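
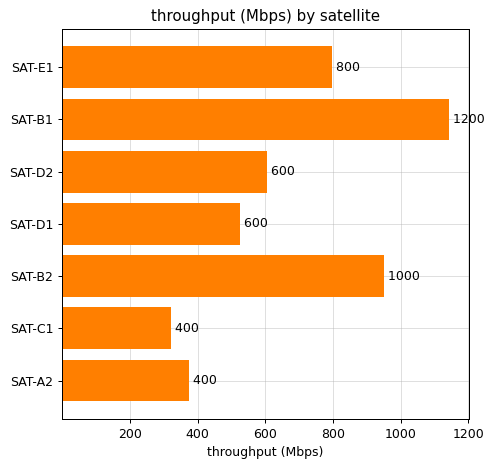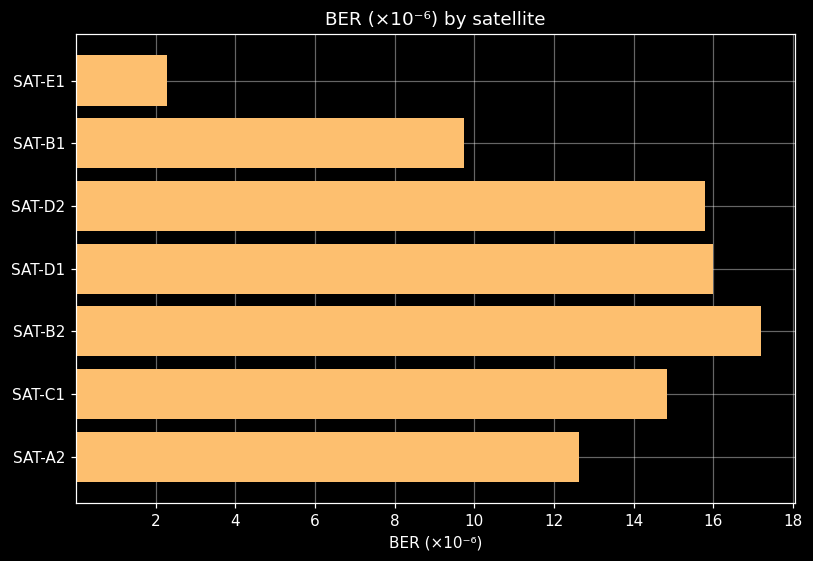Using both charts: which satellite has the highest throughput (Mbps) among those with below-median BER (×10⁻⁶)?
SAT-B1

Chart 2 median BER (×10⁻⁶) ≈ 14; below-median satellites: SAT-E1, SAT-B1, SAT-A2. Among those, SAT-B1 has the highest throughput (Mbps) (≈ 1200).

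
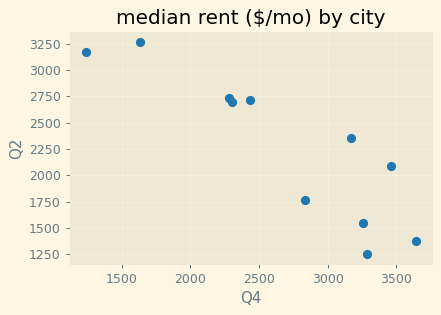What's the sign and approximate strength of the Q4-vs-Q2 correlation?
Points are negatively correlated; strong (|r| ≈ 0.9).

negative, strong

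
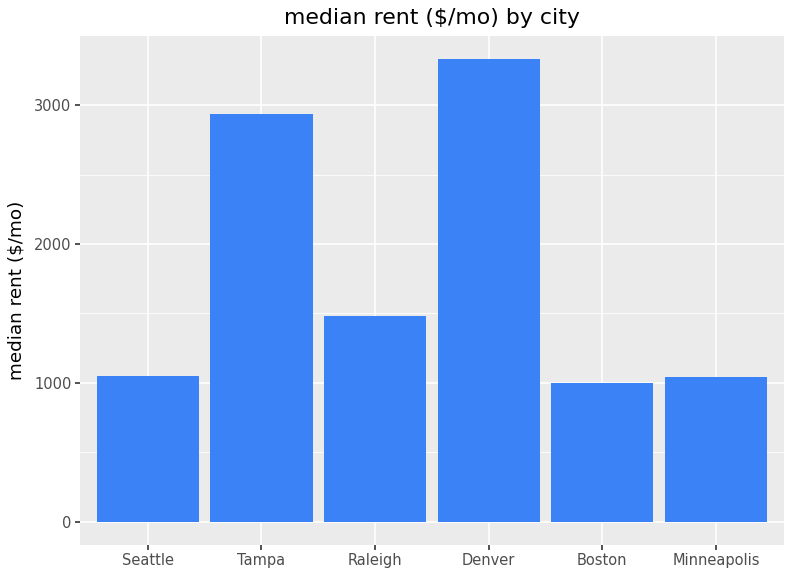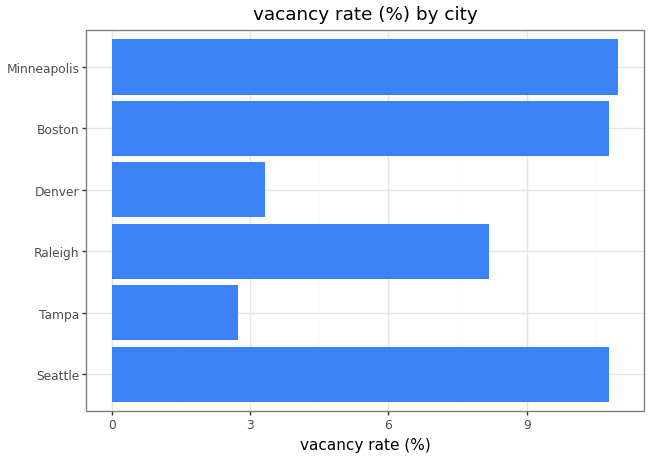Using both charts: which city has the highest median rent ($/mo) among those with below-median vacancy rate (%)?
Chart 2 median vacancy rate (%) ≈ 10; below-median cities: Tampa, Raleigh, Denver. Among those, Denver has the highest median rent ($/mo) (≈ 3500).

Denver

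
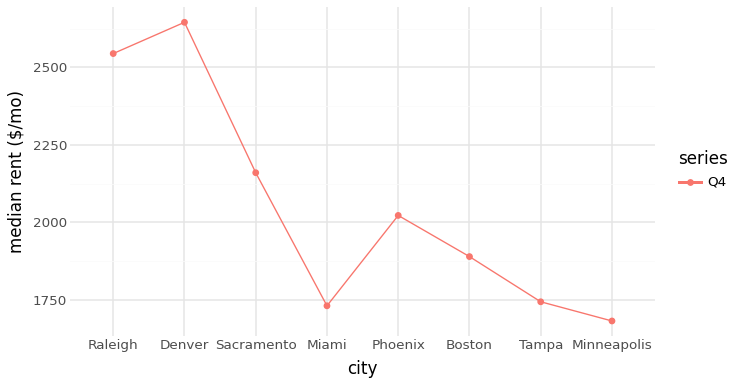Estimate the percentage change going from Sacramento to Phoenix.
≈ -9.1%

Sacramento ≈ 2200, Phoenix ≈ 2000; (2000 − 2200) / 2200 ≈ -9.1%.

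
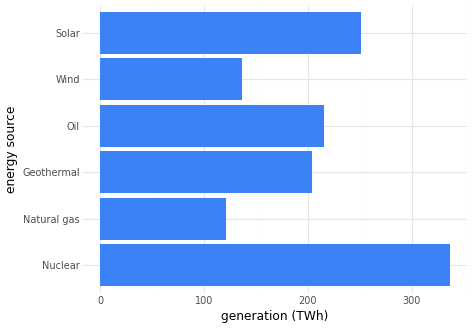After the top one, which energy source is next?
Top 3: Nuclear ≈ 350, Solar ≈ 250, Oil ≈ 200.

Solar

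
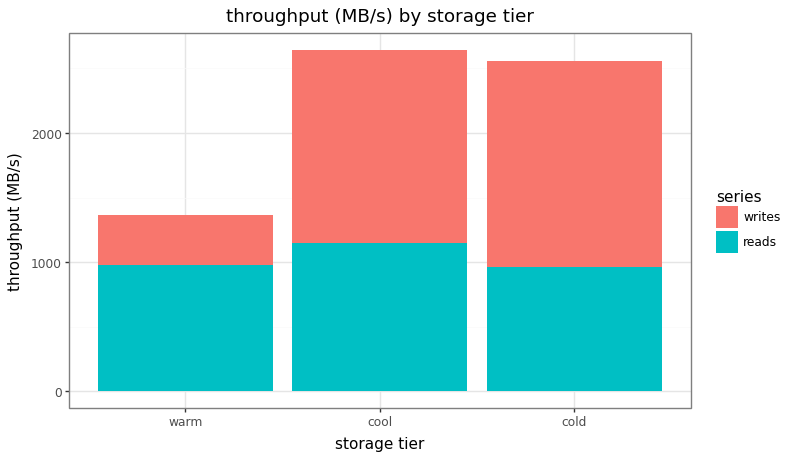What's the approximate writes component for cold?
writes top ≈ 2500, bottom ≈ 1000; segment ≈ 1500.

≈ 1500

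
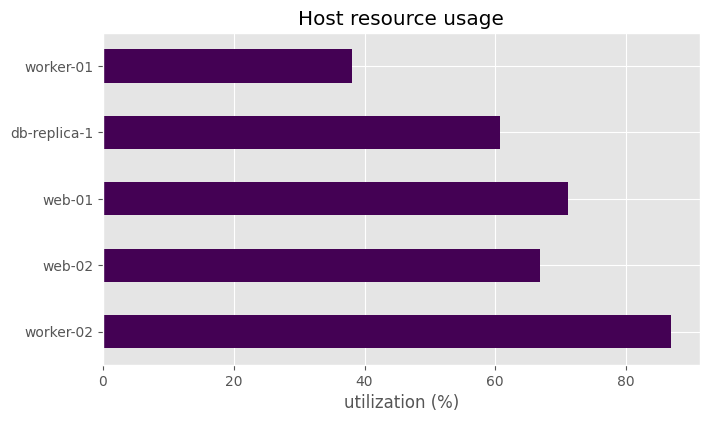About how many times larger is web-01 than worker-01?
≈ 1.75×

web-01 ≈ 70, worker-01 ≈ 40; 70/40 ≈ 1.75.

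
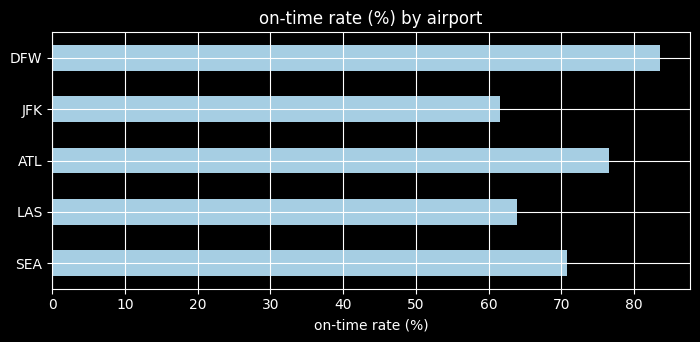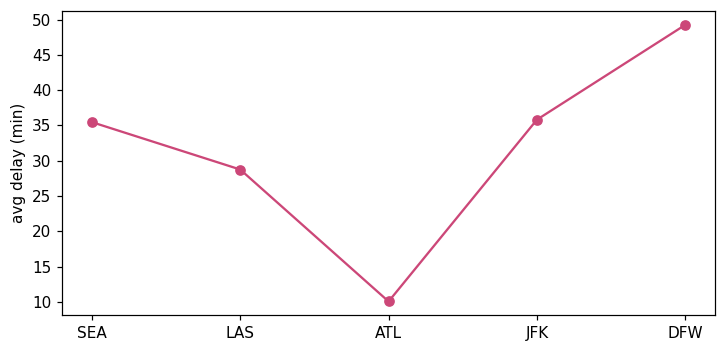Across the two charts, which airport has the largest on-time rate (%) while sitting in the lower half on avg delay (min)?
Chart 2 median avg delay (min) ≈ 35; below-median airports: LAS, ATL. Among those, ATL has the highest on-time rate (%) (≈ 80).

ATL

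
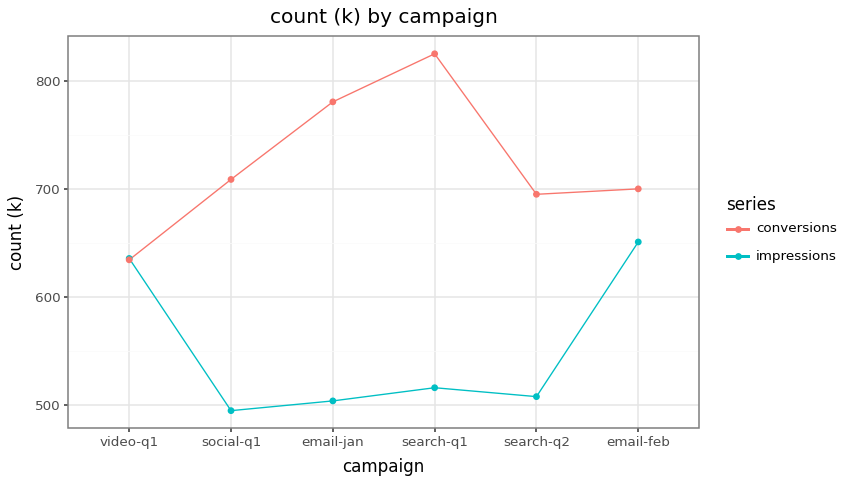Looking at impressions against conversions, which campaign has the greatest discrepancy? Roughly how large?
search-q1: impressions ≈ 500, conversions ≈ 850 → gap ≈ 350. Next-largest (email-jan) is only ≈ 300.

search-q1, ≈ 350 k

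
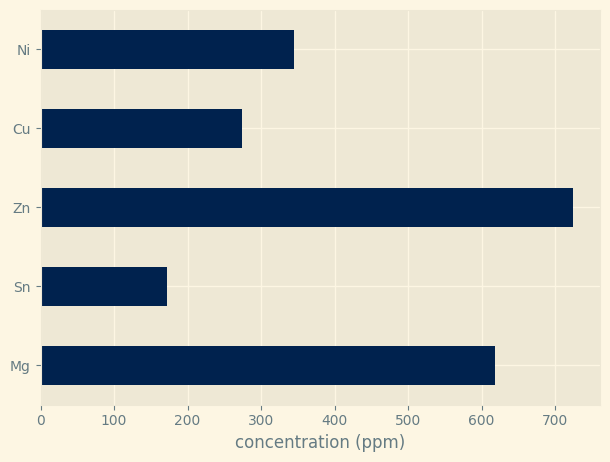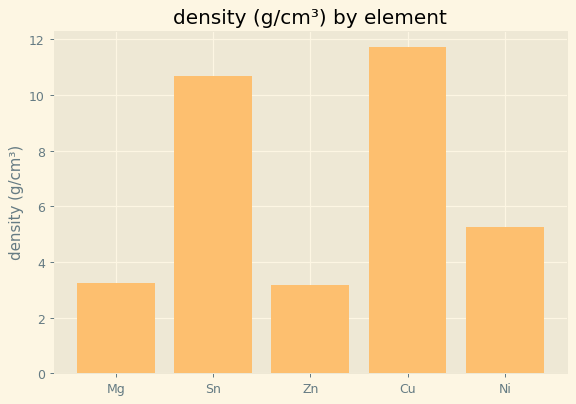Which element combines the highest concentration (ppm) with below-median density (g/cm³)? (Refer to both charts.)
Chart 2 median density (g/cm³) ≈ 6; below-median elements: Mg, Zn. Among those, Zn has the highest concentration (ppm) (≈ 700).

Zn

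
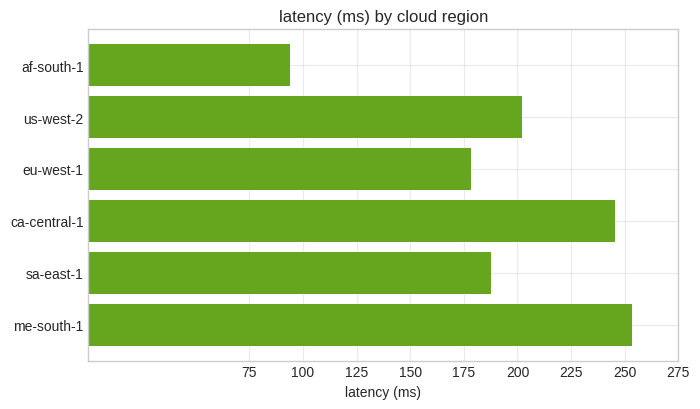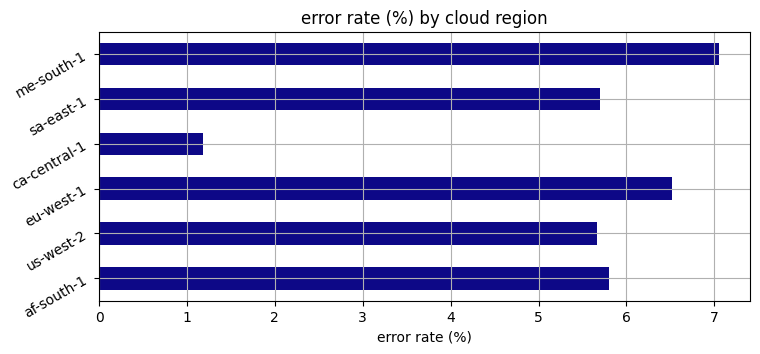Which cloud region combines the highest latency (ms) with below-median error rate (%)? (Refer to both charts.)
Chart 2 median error rate (%) ≈ 6; below-median cloud regions: us-west-2, ca-central-1, sa-east-1. Among those, ca-central-1 has the highest latency (ms) (≈ 250).

ca-central-1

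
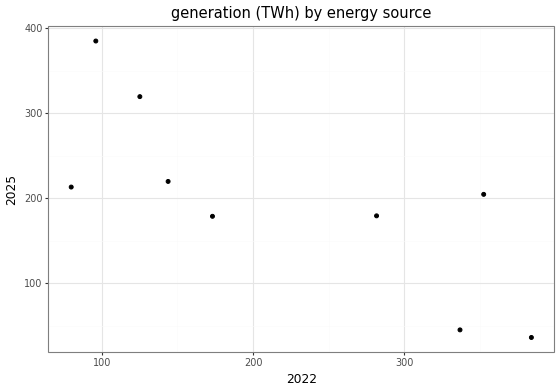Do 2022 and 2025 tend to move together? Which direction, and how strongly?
Points are negatively correlated; strong (|r| ≈ 0.8).

negative, strong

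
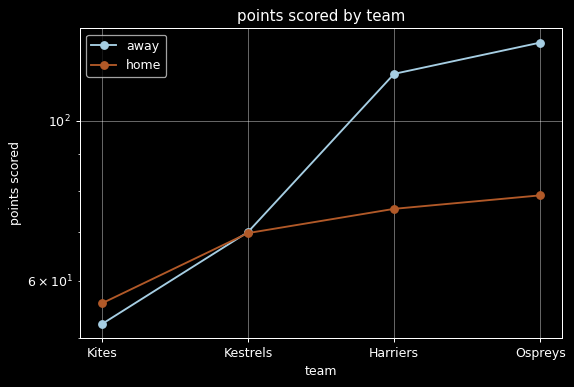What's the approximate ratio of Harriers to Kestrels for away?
≈ 1.71×

Harriers ≈ 120, Kestrels ≈ 70; 120/70 ≈ 1.71.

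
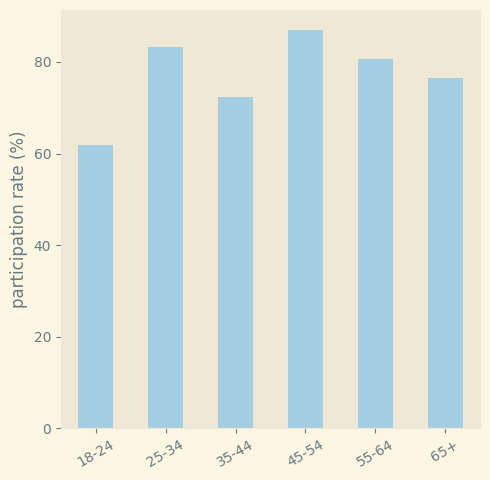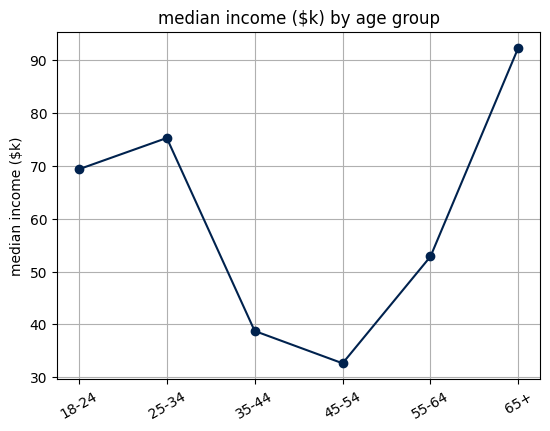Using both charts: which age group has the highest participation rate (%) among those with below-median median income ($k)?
45-54

Chart 2 median median income ($k) ≈ 60; below-median age groups: 35-44, 45-54, 55-64. Among those, 45-54 has the highest participation rate (%) (≈ 90).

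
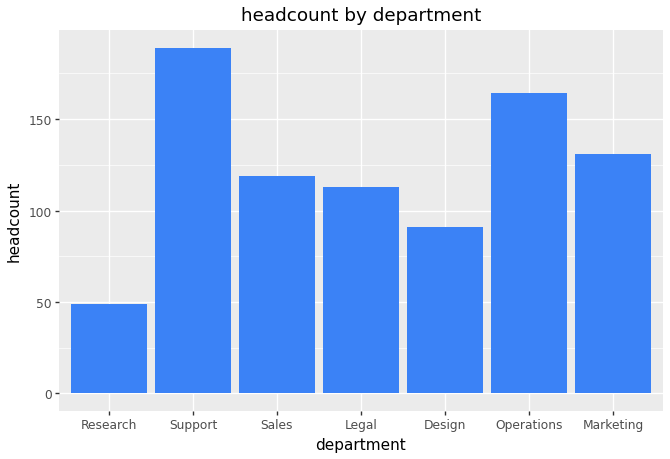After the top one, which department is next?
Operations

Top 3: Support ≈ 180, Operations ≈ 160, Marketing ≈ 140.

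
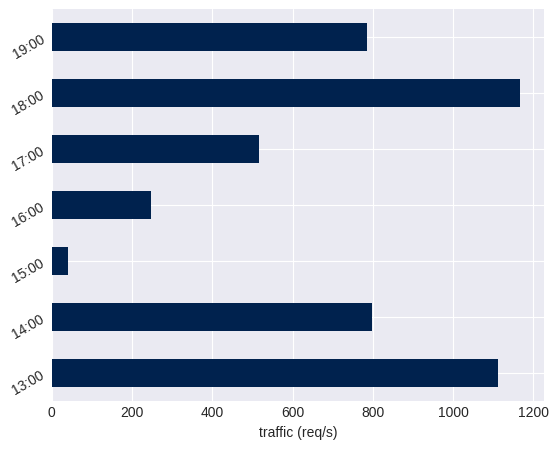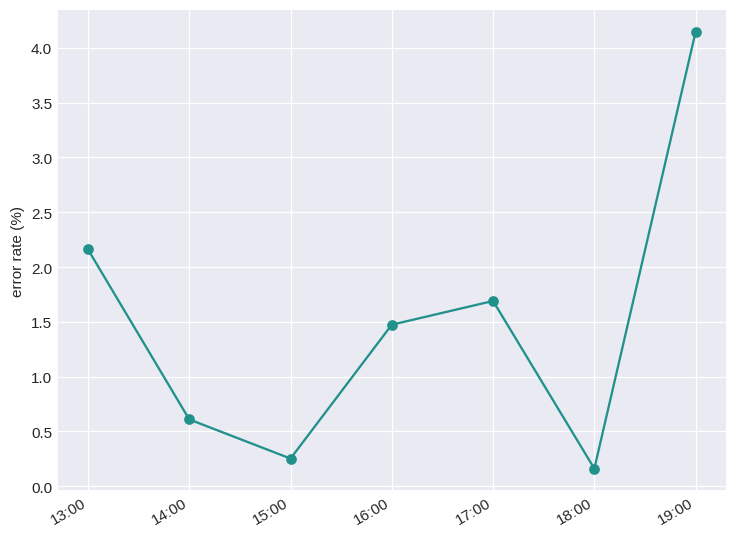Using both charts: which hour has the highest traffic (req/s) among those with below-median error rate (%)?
Chart 2 median error rate (%) ≈ 1.5; below-median hours: 14:00, 15:00, 18:00. Among those, 18:00 has the highest traffic (req/s) (≈ 1200).

18:00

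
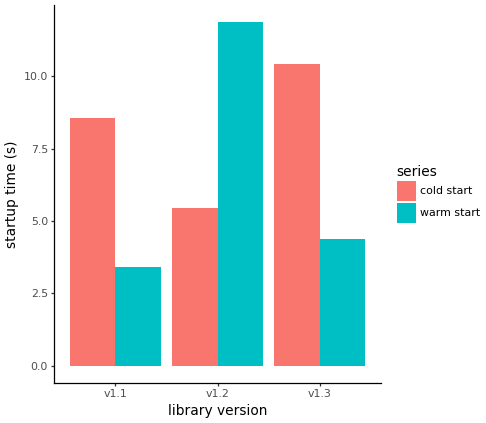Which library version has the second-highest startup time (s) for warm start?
Top 3 for warm start: v1.2 ≈ 12, v1.3 ≈ 4, v1.1 ≈ 3.

v1.3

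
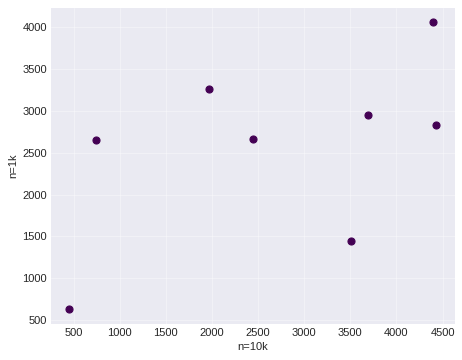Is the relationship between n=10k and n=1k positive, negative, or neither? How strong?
positive, moderate

Points are positively correlated; moderate (|r| ≈ 0.5).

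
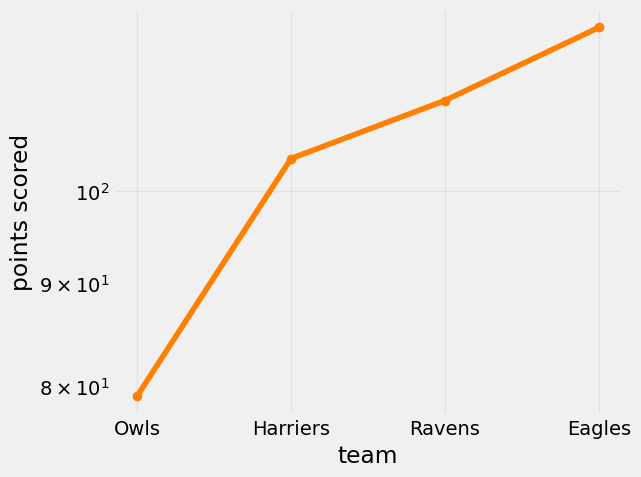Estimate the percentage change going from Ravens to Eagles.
Ravens ≈ 110, Eagles ≈ 120; (120 − 110) / 110 ≈ +9.1%.

≈ +9.1%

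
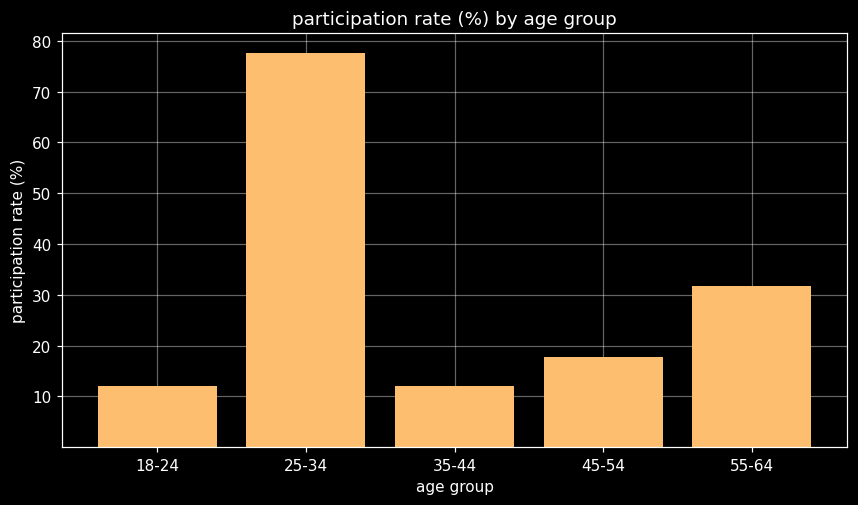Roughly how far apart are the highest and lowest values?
≈ 70

Max 25-34 ≈ 80, min 35-44 ≈ 10; range ≈ 70.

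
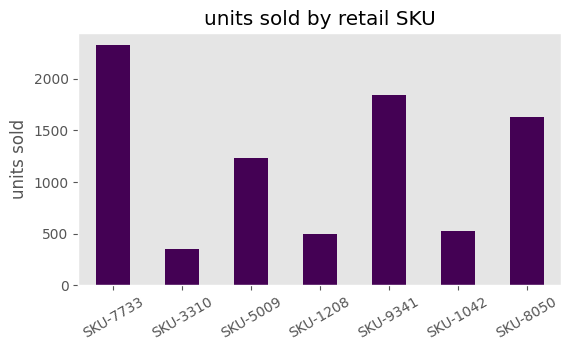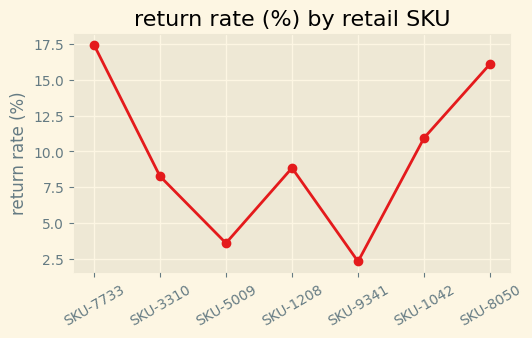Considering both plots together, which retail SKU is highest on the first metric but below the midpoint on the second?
Chart 2 median return rate (%) ≈ 8; below-median retail SKUs: SKU-3310, SKU-5009, SKU-9341. Among those, SKU-9341 has the highest units sold (≈ 2000).

SKU-9341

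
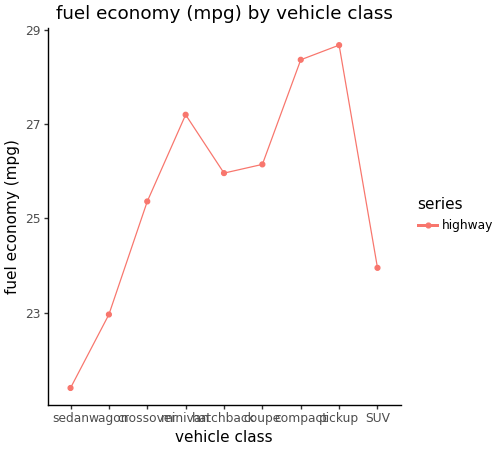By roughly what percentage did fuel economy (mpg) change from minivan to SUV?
≈ -11.1%

minivan ≈ 27, SUV ≈ 24; (24 − 27) / 27 ≈ -11.1%.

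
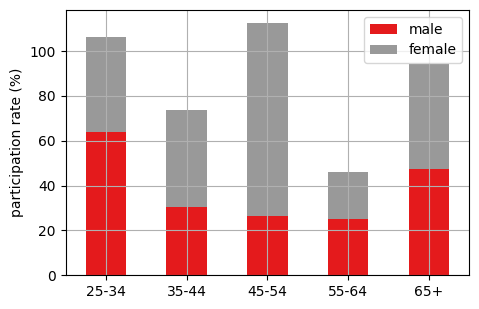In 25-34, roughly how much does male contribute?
≈ 60

male top ≈ 60, bottom ≈ 0; segment ≈ 60.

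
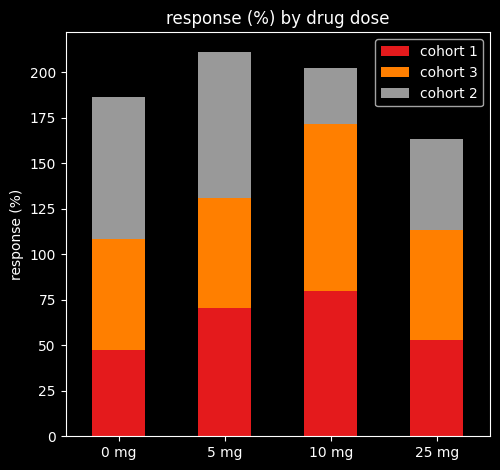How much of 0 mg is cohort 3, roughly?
cohort 3 top ≈ 100, bottom ≈ 40; segment ≈ 60.

≈ 60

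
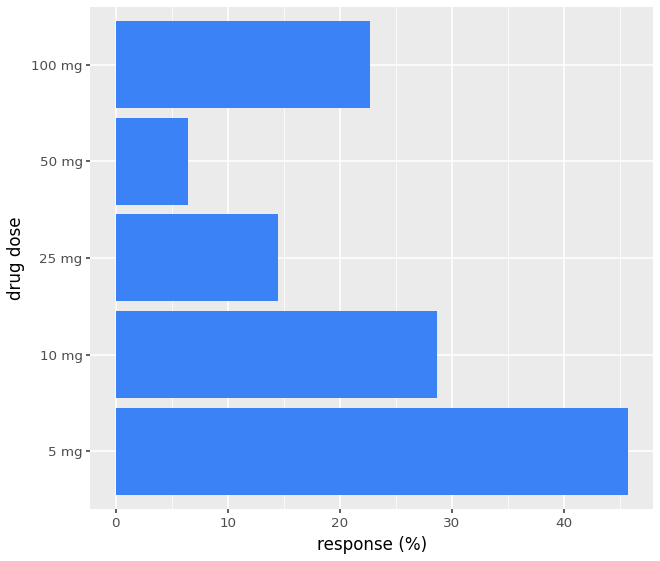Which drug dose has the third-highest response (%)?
Top 4: 5 mg ≈ 45, 10 mg ≈ 30, 100 mg ≈ 25, 25 mg ≈ 15.

100 mg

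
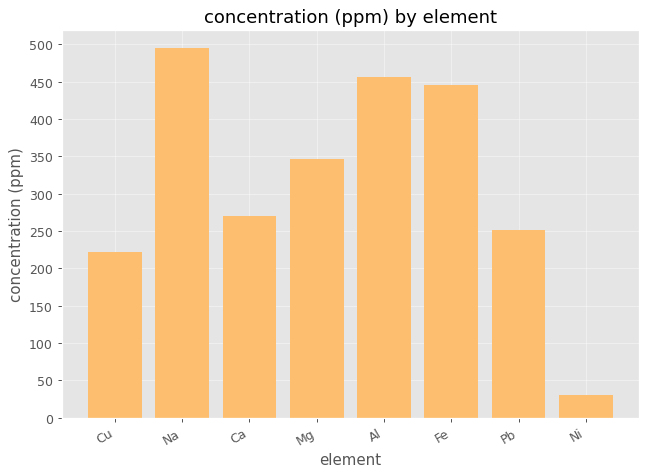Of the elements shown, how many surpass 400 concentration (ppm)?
Above 400: Na, Al, Fe.

3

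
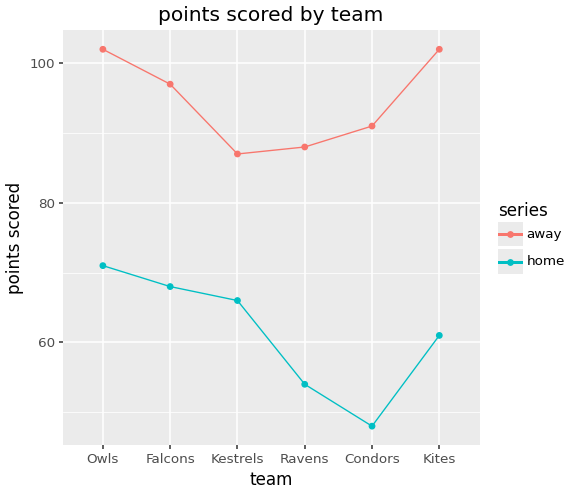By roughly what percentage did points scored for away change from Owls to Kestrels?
≈ -15%

Owls ≈ 100, Kestrels ≈ 85; (85 − 100) / 100 ≈ -15%.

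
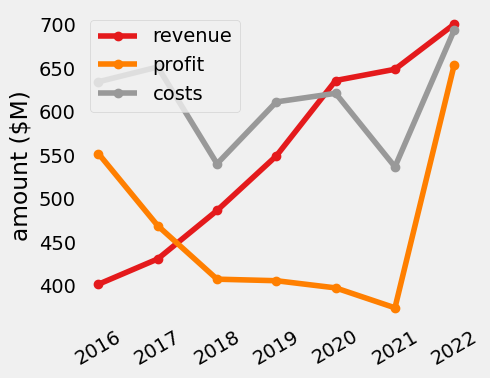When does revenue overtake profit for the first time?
2018

2017: revenue ≈ 450 vs profit ≈ 450 (not yet); 2018: revenue ≈ 500 vs profit ≈ 400 (first crossover).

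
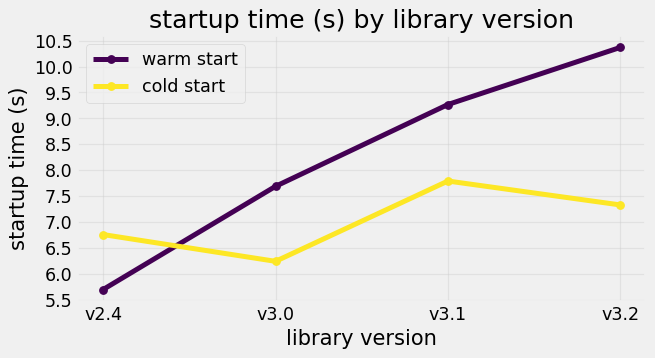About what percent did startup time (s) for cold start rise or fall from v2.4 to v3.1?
≈ +14.3%

v2.4 ≈ 7.0, v3.1 ≈ 8.0; (8.0 − 7.0) / 7.0 ≈ +14.3%.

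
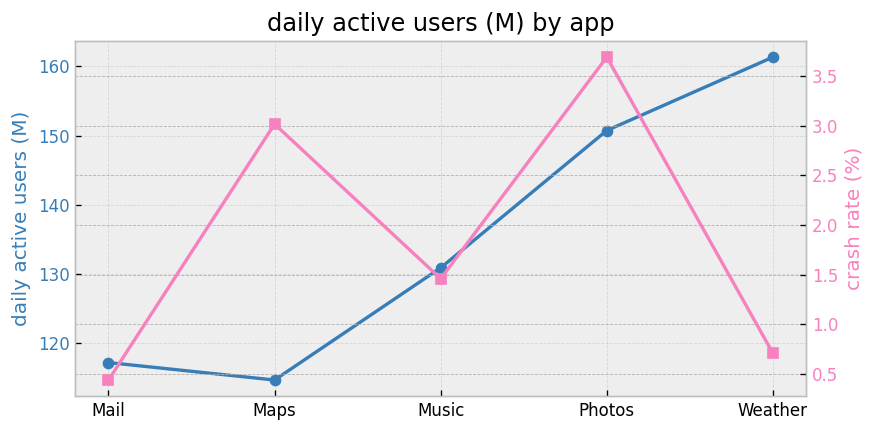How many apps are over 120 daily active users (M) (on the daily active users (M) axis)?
3

Above 120: Music, Photos, Weather.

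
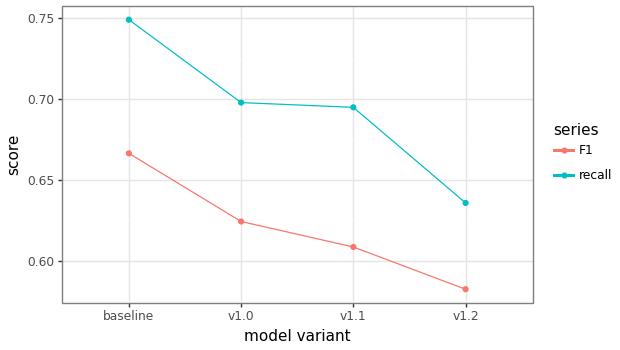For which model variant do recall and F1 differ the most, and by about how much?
v1.1: recall ≈ 0.70, F1 ≈ 0.60 → gap ≈ 0.10. Next-largest (baseline) is only ≈ 0.08.

v1.1, ≈ 0.10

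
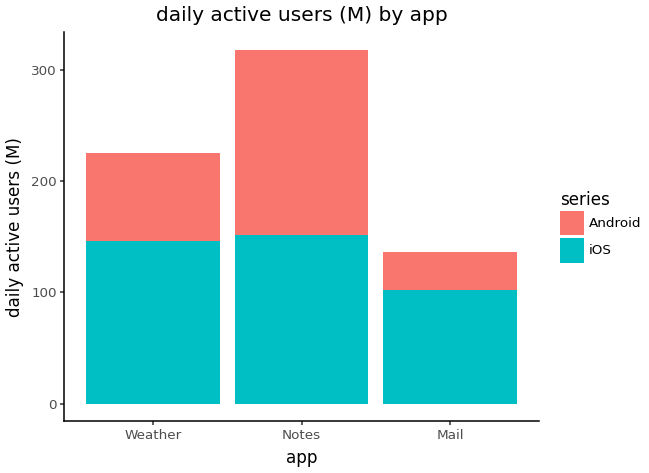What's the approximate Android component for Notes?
≈ 150

Android top ≈ 300, bottom ≈ 150; segment ≈ 150.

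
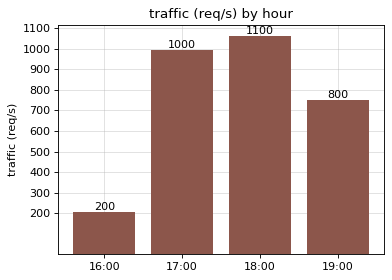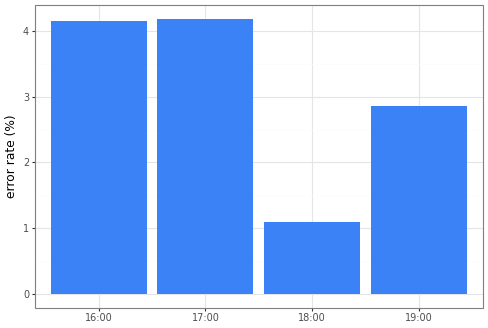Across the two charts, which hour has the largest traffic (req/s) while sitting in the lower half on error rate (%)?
18:00

Chart 2 median error rate (%) ≈ 3.5; below-median hours: 18:00, 19:00. Among those, 18:00 has the highest traffic (req/s) (≈ 1100).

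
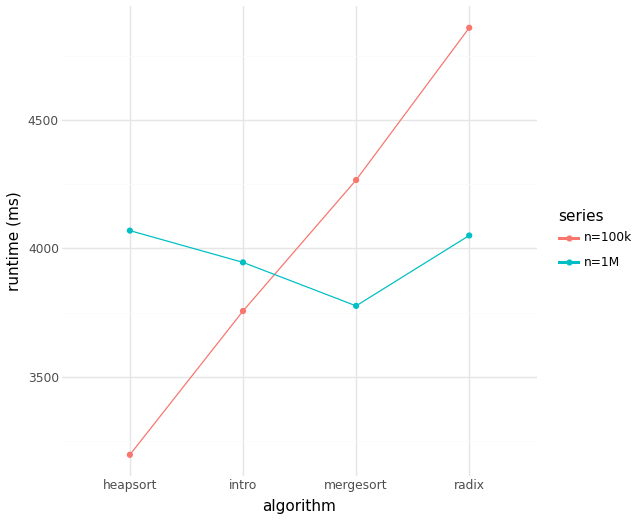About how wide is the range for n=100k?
≈ 1600

Max radix ≈ 4800, min heapsort ≈ 3200; range ≈ 1600.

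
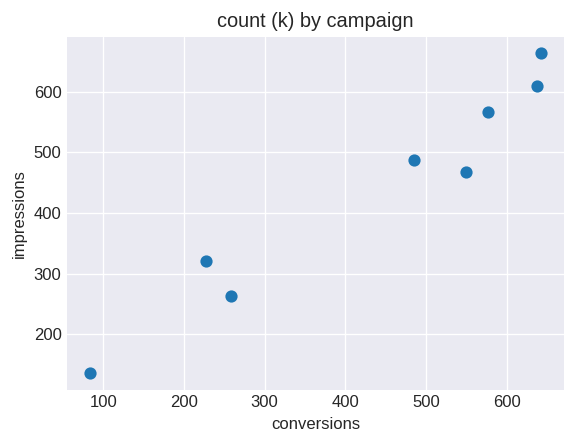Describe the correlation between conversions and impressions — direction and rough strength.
positive, strong

Points are positively correlated; strong (|r| ≈ 1.0).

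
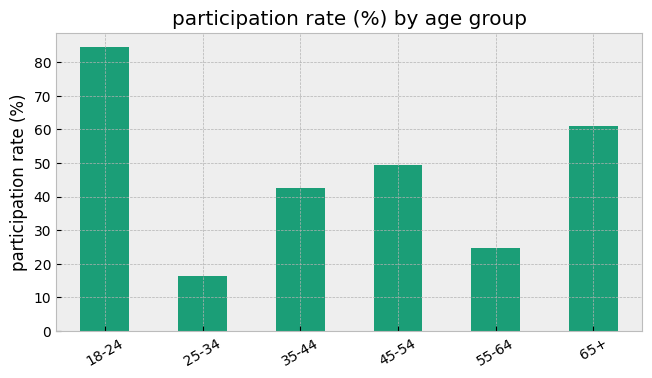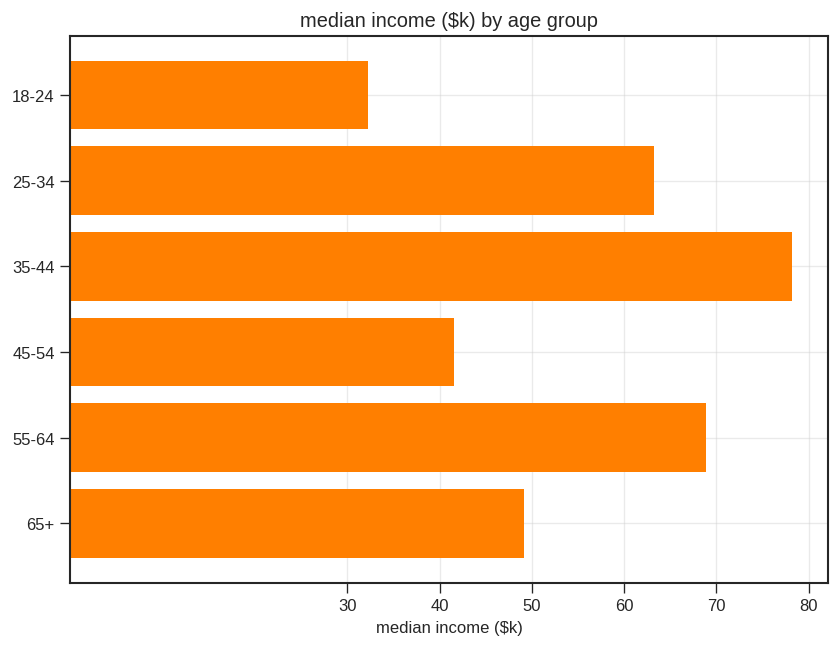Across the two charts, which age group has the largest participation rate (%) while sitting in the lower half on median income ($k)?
Chart 2 median median income ($k) ≈ 60; below-median age groups: 18-24, 45-54, 65+. Among those, 18-24 has the highest participation rate (%) (≈ 80).

18-24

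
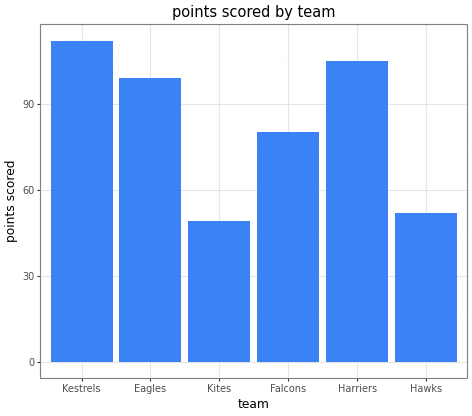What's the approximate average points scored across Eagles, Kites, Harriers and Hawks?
≈ 75

(100 + 50 + 100 + 50) / 4 ≈ 75.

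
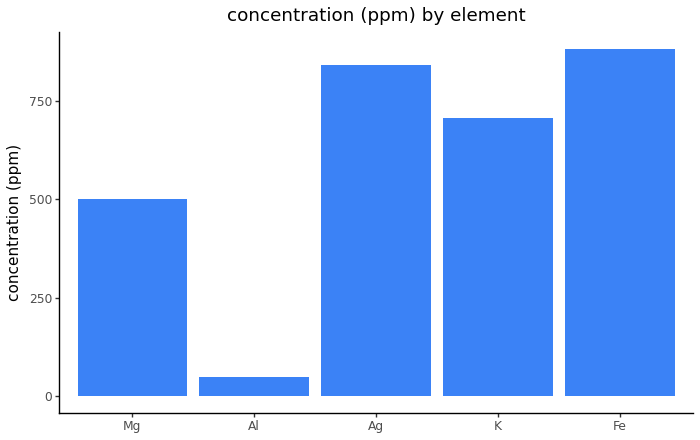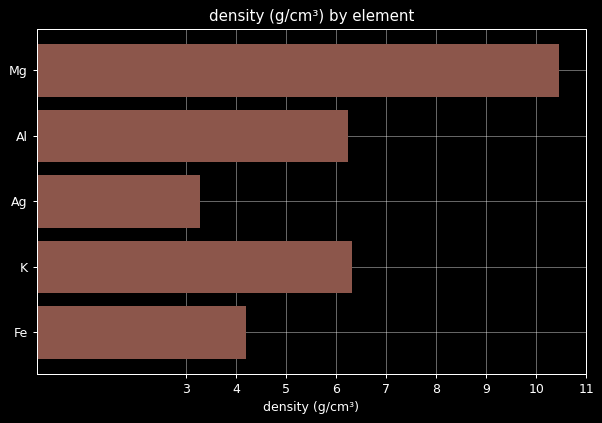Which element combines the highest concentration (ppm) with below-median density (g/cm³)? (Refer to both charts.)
Chart 2 median density (g/cm³) ≈ 6; below-median elements: Ag, Fe. Among those, Fe has the highest concentration (ppm) (≈ 900).

Fe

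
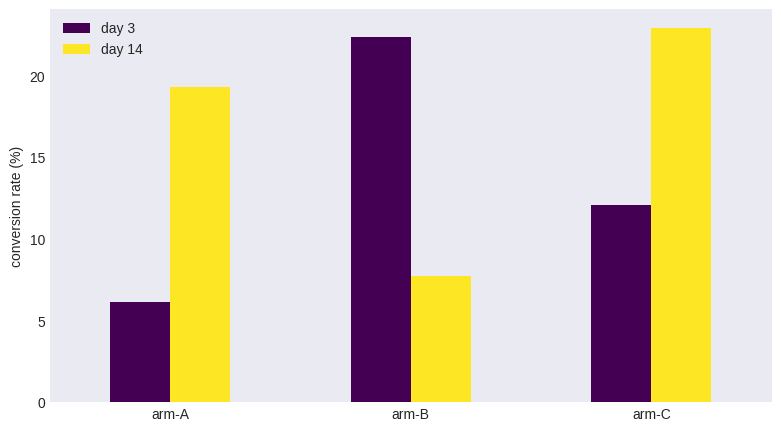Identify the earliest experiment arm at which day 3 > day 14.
arm-A: day 3 ≈ 6 vs day 14 ≈ 20 (not yet); arm-B: day 3 ≈ 22 vs day 14 ≈ 8 (first crossover).

arm-B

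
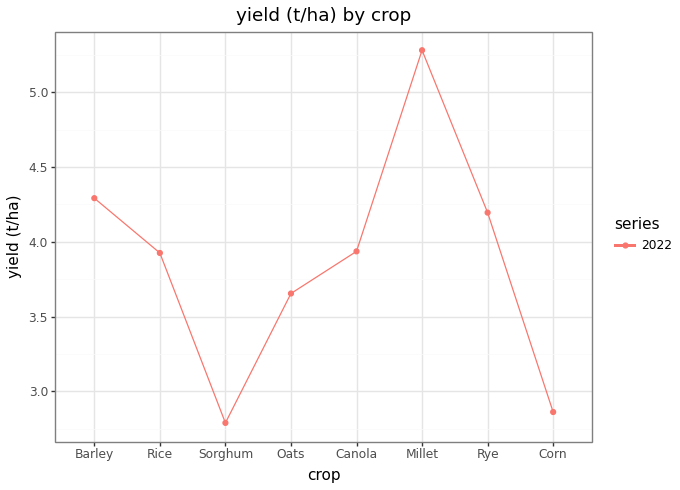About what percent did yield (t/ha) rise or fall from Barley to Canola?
Barley ≈ 4.5, Canola ≈ 4.0; (4.0 − 4.5) / 4.5 ≈ -11.1%.

≈ -11.1%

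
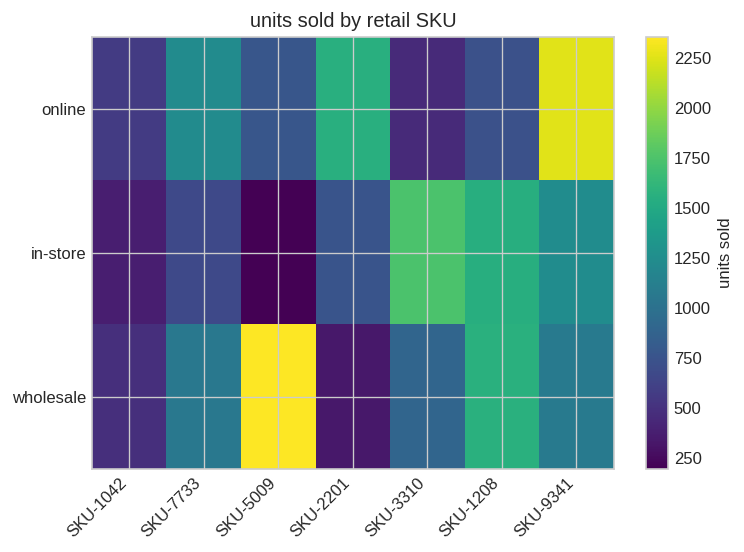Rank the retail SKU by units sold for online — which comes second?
Top 3 for online: SKU-9341 ≈ 2200, SKU-2201 ≈ 1600, SKU-7733 ≈ 1200.

SKU-2201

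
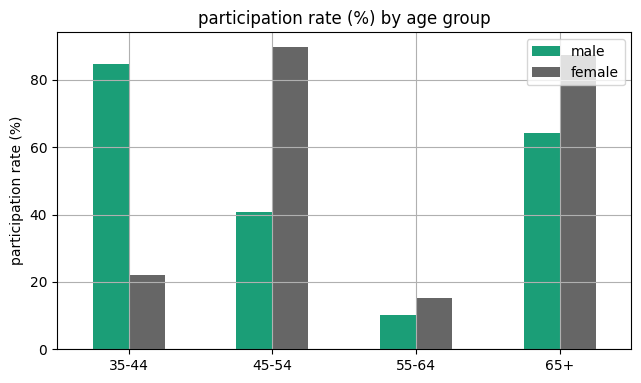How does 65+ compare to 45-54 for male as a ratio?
≈ 1.5×

65+ ≈ 60, 45-54 ≈ 40; 60/40 ≈ 1.5.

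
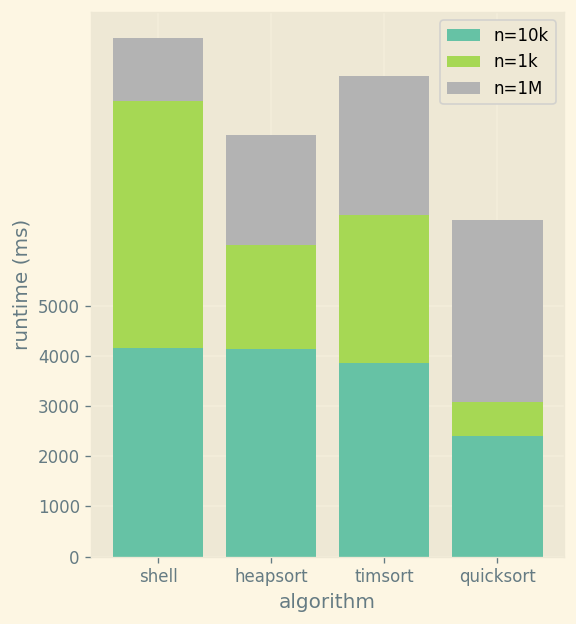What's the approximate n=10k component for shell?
≈ 4000

n=10k top ≈ 4000, bottom ≈ 0; segment ≈ 4000.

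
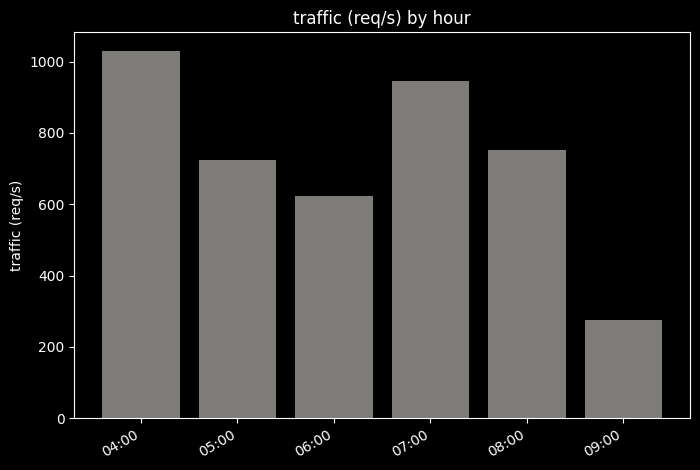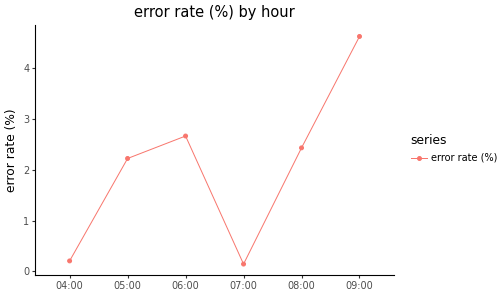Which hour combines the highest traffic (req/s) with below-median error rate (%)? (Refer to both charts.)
04:00

Chart 2 median error rate (%) ≈ 2.5; below-median hours: 04:00, 05:00, 07:00. Among those, 04:00 has the highest traffic (req/s) (≈ 1000).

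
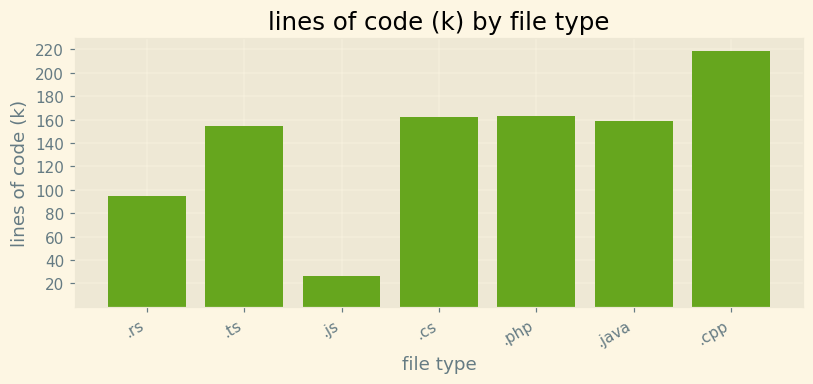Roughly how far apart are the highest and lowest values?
Max .cpp ≈ 220, min .js ≈ 20; range ≈ 200.

≈ 200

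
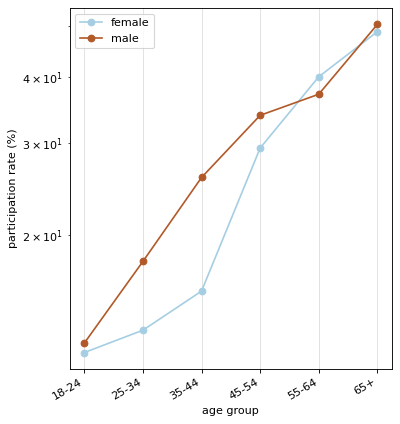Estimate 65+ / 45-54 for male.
65+ ≈ 50, 45-54 ≈ 35; 50/35 ≈ 1.43.

≈ 1.43×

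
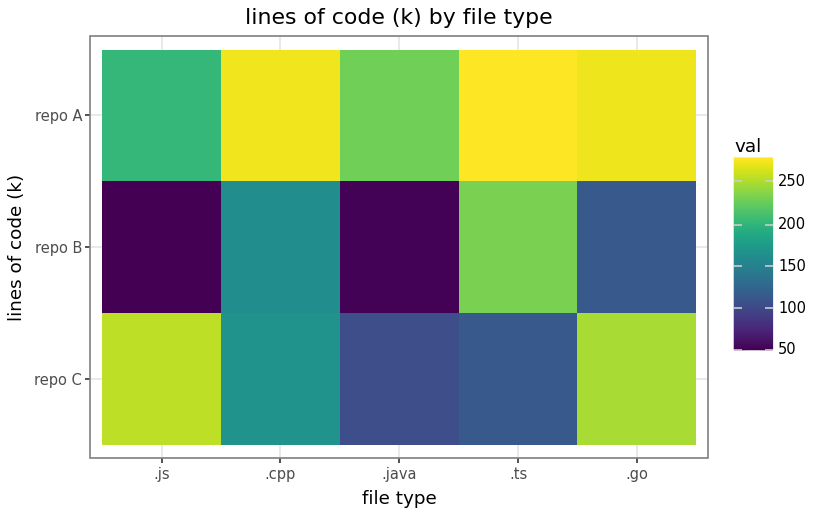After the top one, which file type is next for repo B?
Top 3 for repo B: .ts ≈ 240, .cpp ≈ 160, .go ≈ 120.

.cpp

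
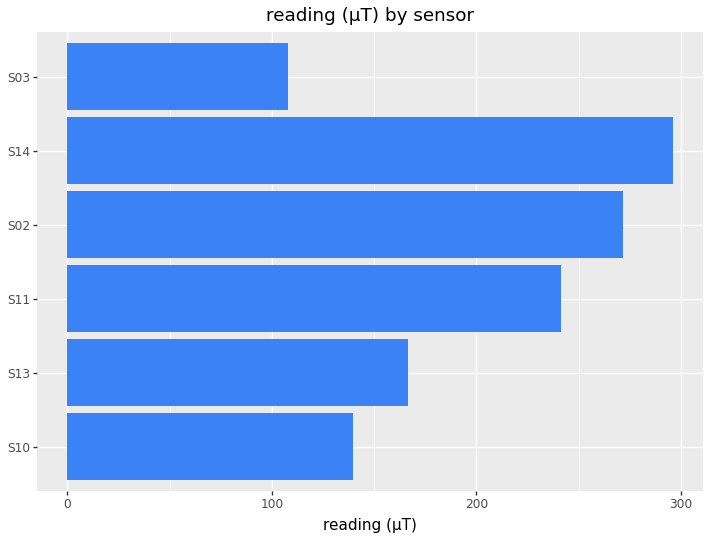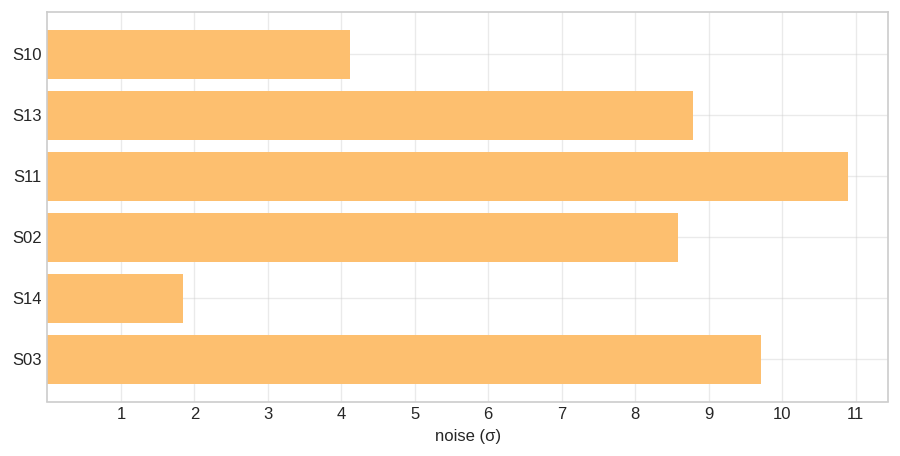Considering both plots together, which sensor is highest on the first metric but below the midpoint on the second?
Chart 2 median noise (σ) ≈ 9; below-median sensors: S10, S02, S14. Among those, S14 has the highest reading (µT) (≈ 300).

S14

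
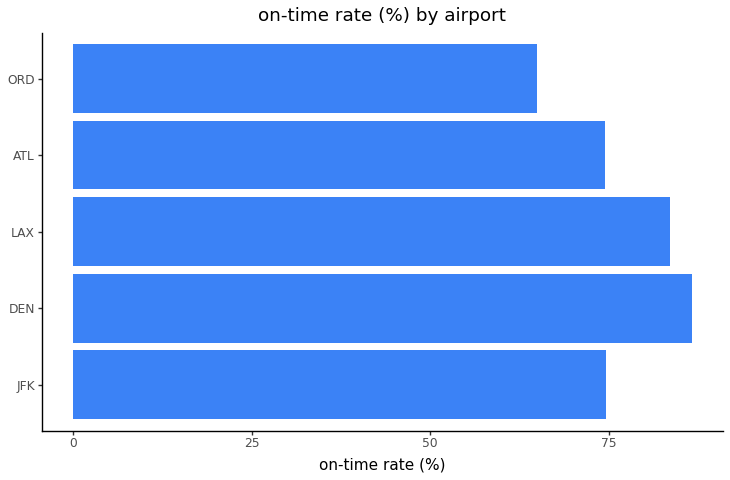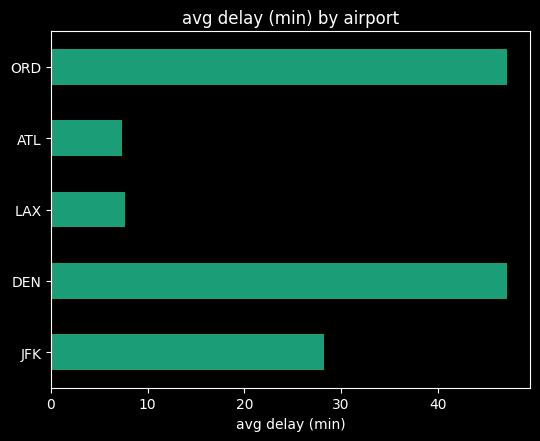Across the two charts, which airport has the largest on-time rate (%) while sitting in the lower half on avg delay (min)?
LAX

Chart 2 median avg delay (min) ≈ 30; below-median airports: LAX, ATL. Among those, LAX has the highest on-time rate (%) (≈ 80).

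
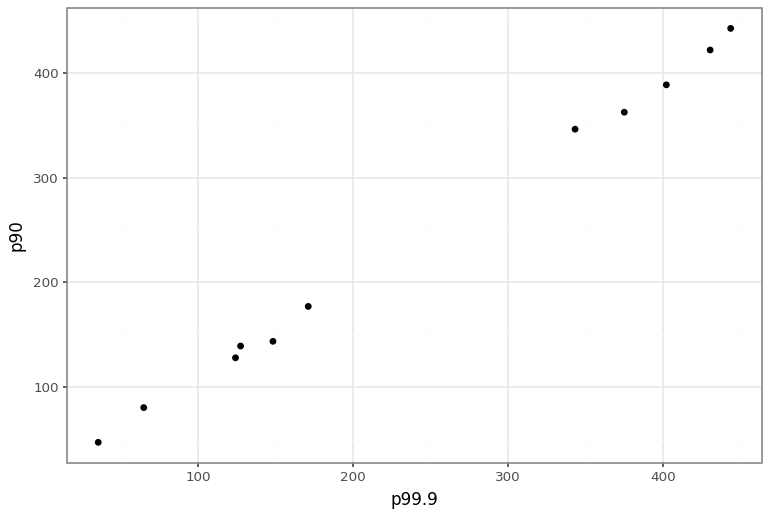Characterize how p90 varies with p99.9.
Points are positively correlated; strong (|r| ≈ 1.0).

positive, strong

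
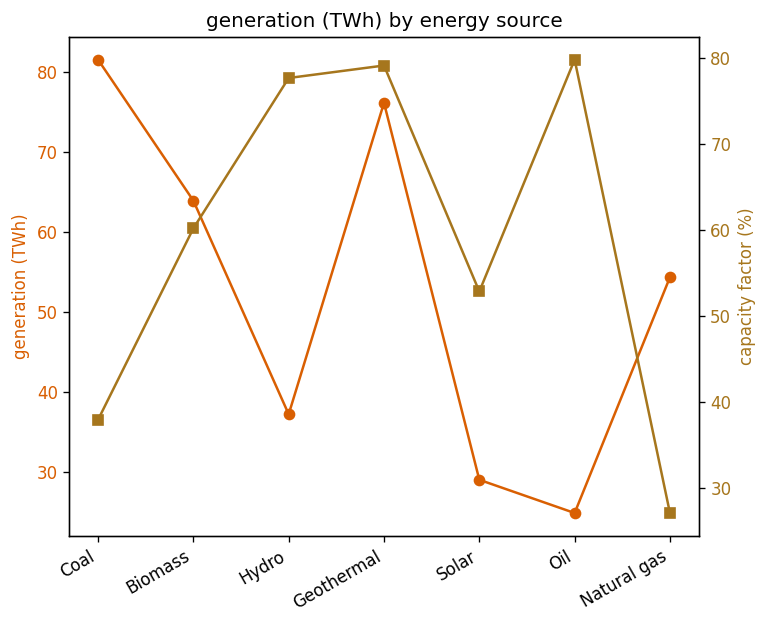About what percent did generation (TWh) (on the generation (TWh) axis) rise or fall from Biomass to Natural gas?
Biomass ≈ 65, Natural gas ≈ 55; (55 − 65) / 65 ≈ -15.4%.

≈ -15.4%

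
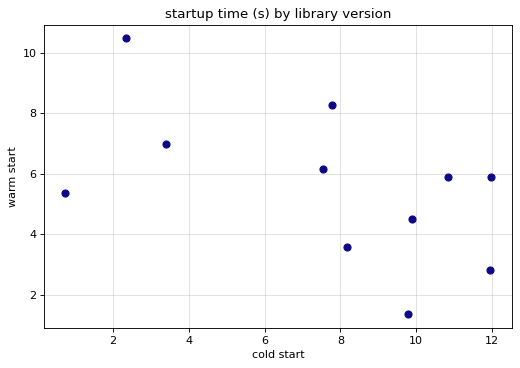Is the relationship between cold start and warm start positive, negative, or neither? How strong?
Points are negatively correlated; moderate (|r| ≈ 0.5).

negative, moderate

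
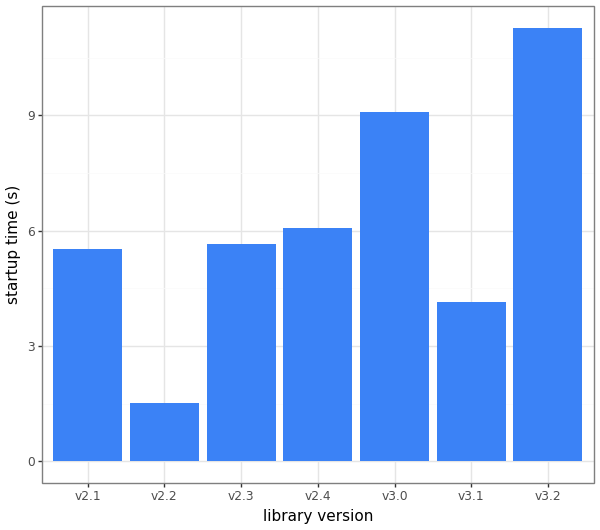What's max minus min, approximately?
Max v3.2 ≈ 11, min v2.2 ≈ 2; range ≈ 9.

≈ 9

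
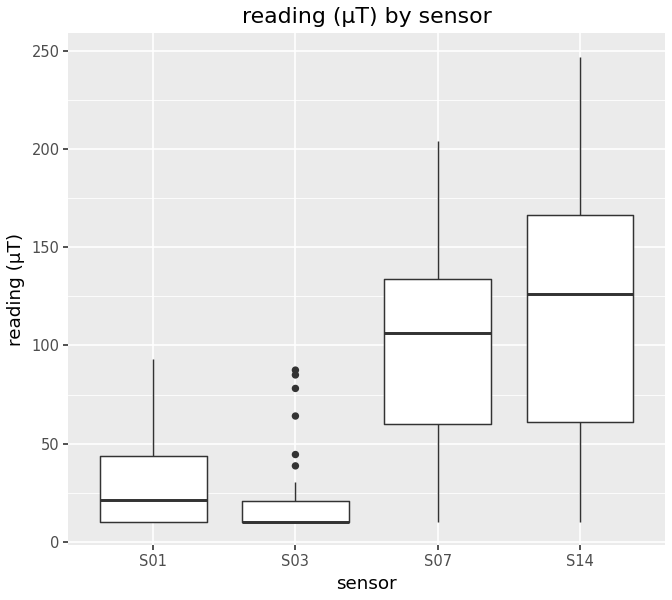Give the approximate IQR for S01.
Q3 ≈ 40, Q1 ≈ 10; IQR ≈ 30.

≈ 30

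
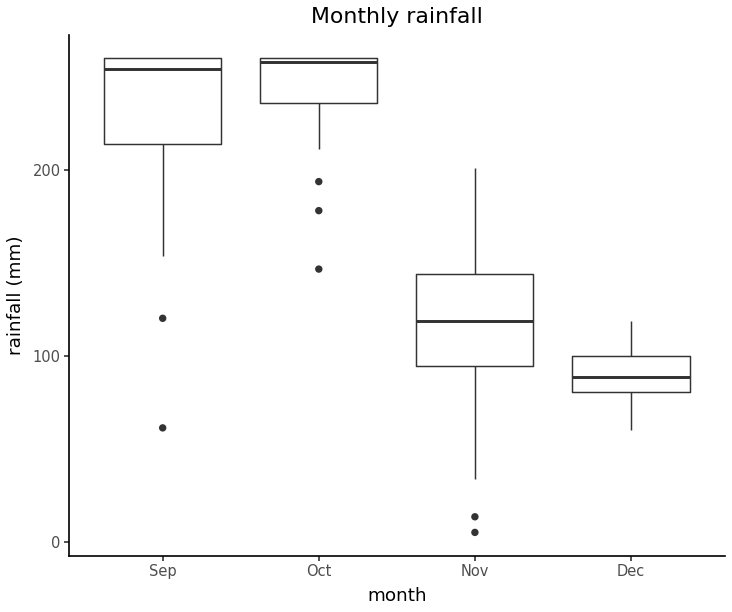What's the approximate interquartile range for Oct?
Q3 ≈ 260, Q1 ≈ 240; IQR ≈ 20.

≈ 20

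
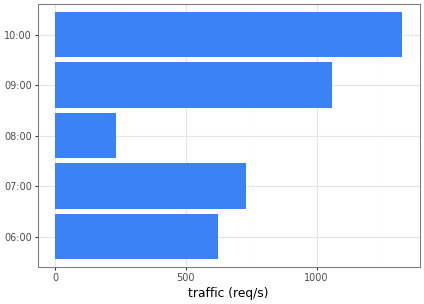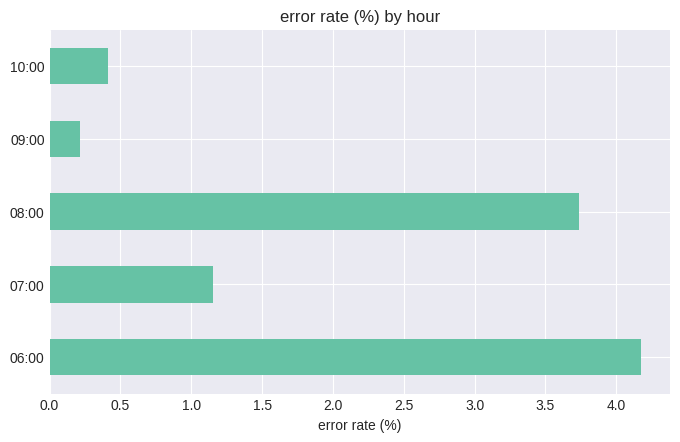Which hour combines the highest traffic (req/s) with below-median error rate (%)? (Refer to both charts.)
Chart 2 median error rate (%) ≈ 1; below-median hours: 09:00, 10:00. Among those, 10:00 has the highest traffic (req/s) (≈ 1400).

10:00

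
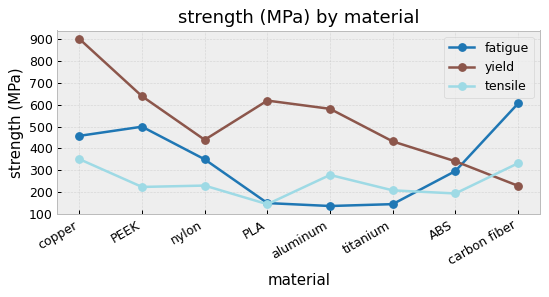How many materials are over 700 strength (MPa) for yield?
Above 700: copper.

1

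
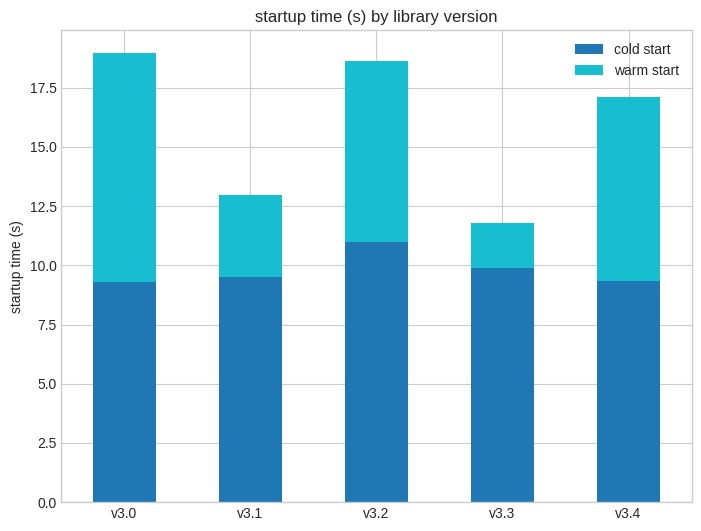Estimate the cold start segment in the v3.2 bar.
≈ 10

cold start top ≈ 10, bottom ≈ 0; segment ≈ 10.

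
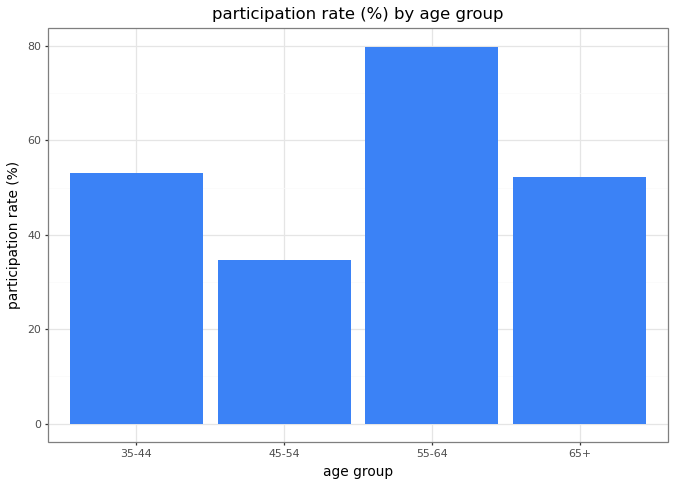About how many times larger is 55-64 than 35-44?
55-64 ≈ 80, 35-44 ≈ 50; 80/50 ≈ 1.6.

≈ 1.6×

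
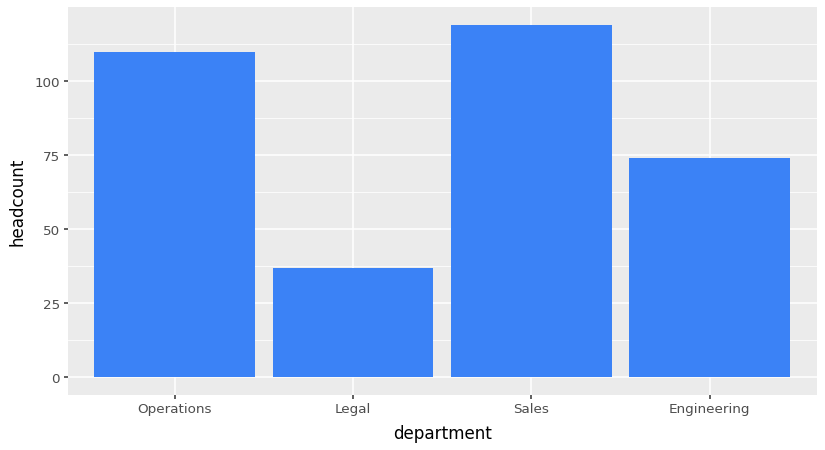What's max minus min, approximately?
≈ 80

Max Sales ≈ 120, min Legal ≈ 40; range ≈ 80.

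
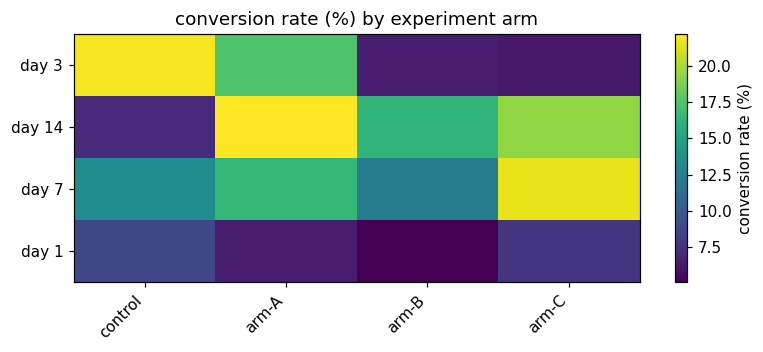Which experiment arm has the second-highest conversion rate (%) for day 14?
Top 3 for day 14: arm-A ≈ 22, arm-C ≈ 20, arm-B ≈ 16.

arm-C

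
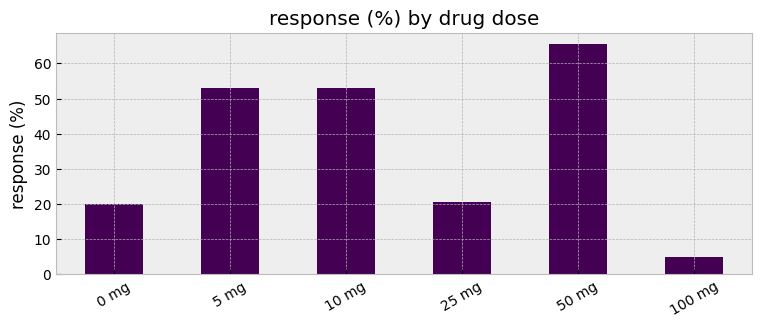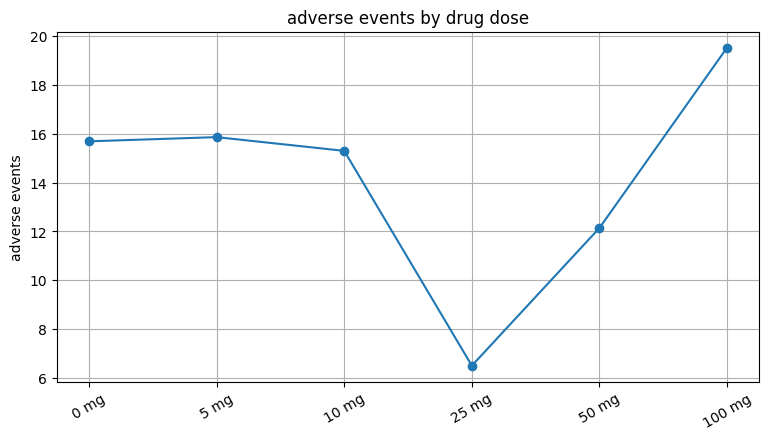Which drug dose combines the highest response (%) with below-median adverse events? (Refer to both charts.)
50 mg

Chart 2 median adverse events ≈ 16; below-median drug doses: 10 mg, 25 mg, 50 mg. Among those, 50 mg has the highest response (%) (≈ 70).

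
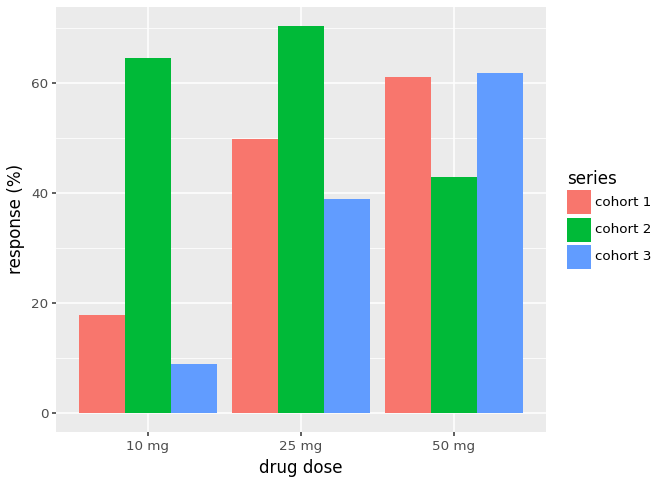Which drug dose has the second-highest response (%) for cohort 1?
Top 3 for cohort 1: 50 mg ≈ 60, 25 mg ≈ 50, 10 mg ≈ 20.

25 mg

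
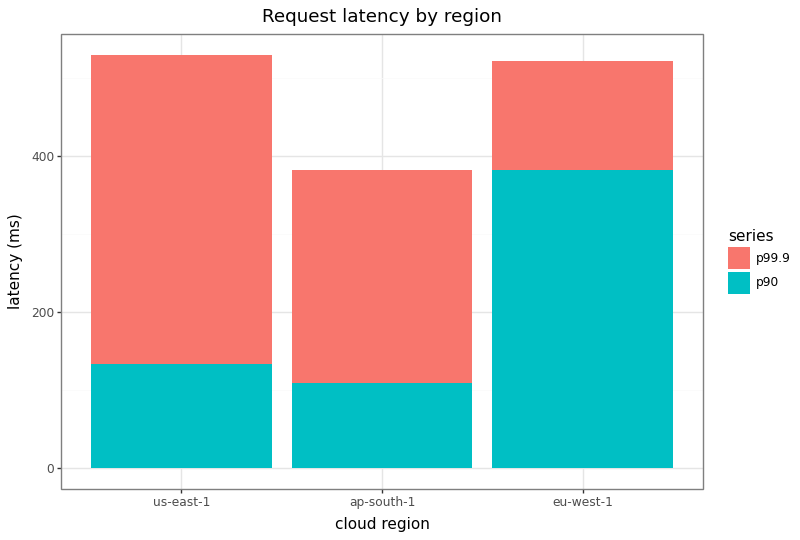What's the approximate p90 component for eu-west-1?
p90 top ≈ 400, bottom ≈ 0; segment ≈ 400.

≈ 400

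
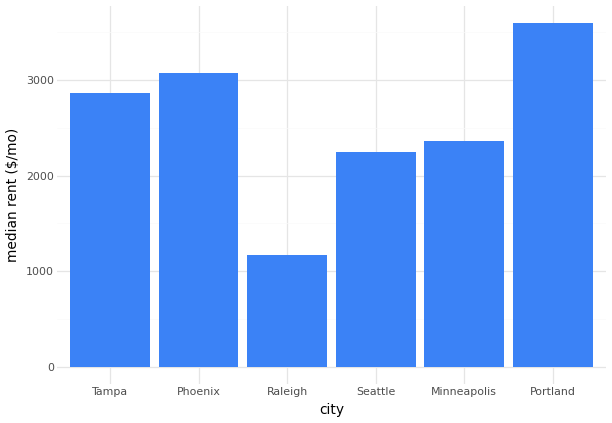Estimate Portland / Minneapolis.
Portland ≈ 3500, Minneapolis ≈ 2500; 3500/2500 ≈ 1.4.

≈ 1.4×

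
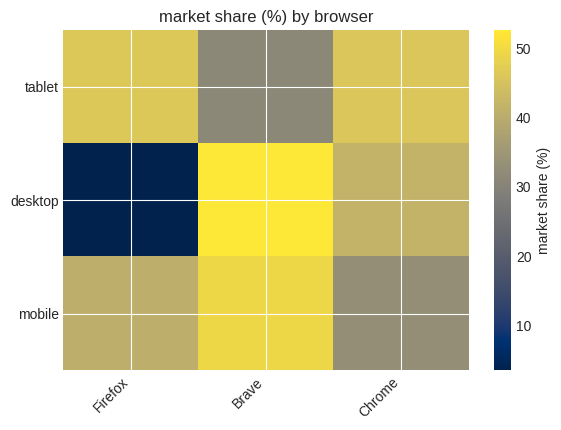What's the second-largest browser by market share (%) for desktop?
Top 3 for desktop: Brave ≈ 55, Chrome ≈ 40, Firefox ≈ 5.

Chrome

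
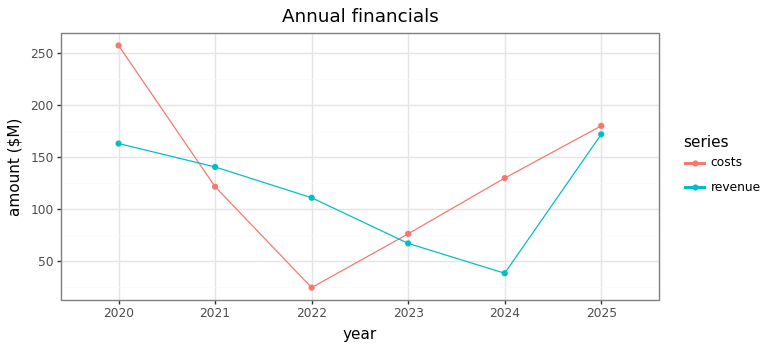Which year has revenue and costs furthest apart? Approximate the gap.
2020, ≈ 100 $M

2020: revenue ≈ 160, costs ≈ 260 → gap ≈ 100. Next-largest (2024) is only ≈ 80.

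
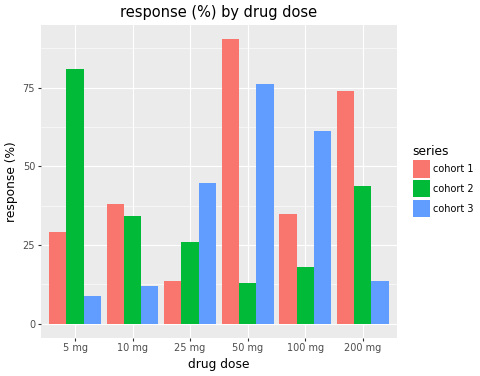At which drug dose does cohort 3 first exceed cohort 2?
10 mg: cohort 3 ≈ 10 vs cohort 2 ≈ 30 (not yet); 25 mg: cohort 3 ≈ 40 vs cohort 2 ≈ 30 (first crossover).

25 mg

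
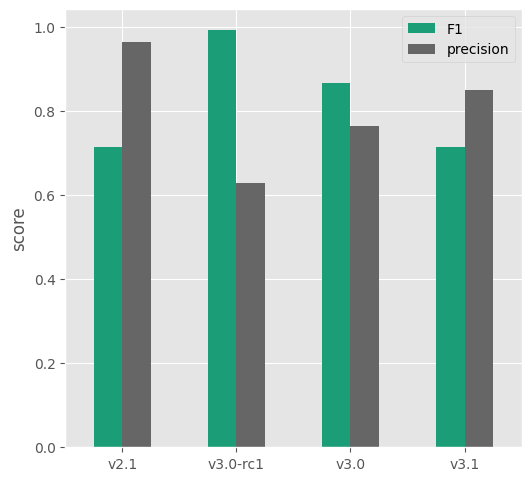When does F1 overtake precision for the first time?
v3.0-rc1

v2.1: F1 ≈ 0.7 vs precision ≈ 1.0 (not yet); v3.0-rc1: F1 ≈ 1.0 vs precision ≈ 0.6 (first crossover).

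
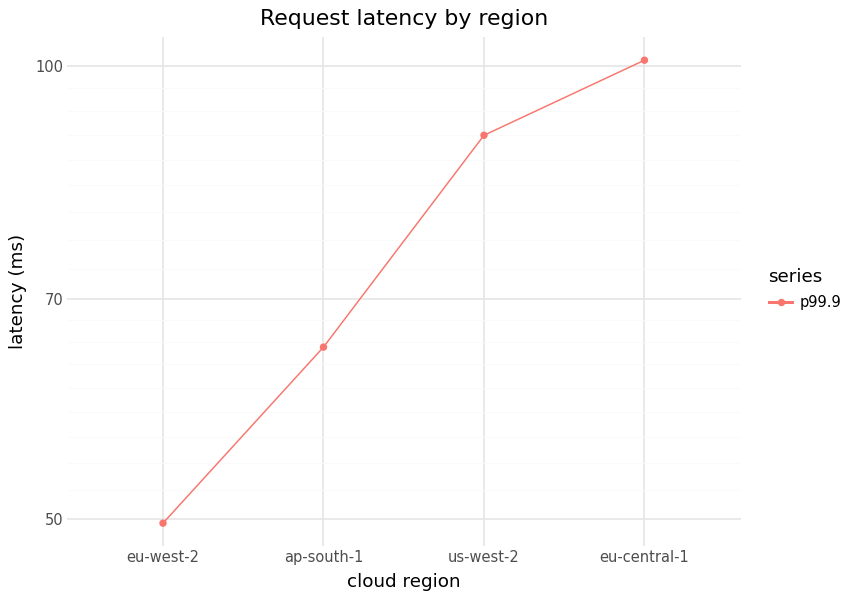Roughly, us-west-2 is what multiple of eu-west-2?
≈ 1.8×

us-west-2 ≈ 90, eu-west-2 ≈ 50; 90/50 ≈ 1.8.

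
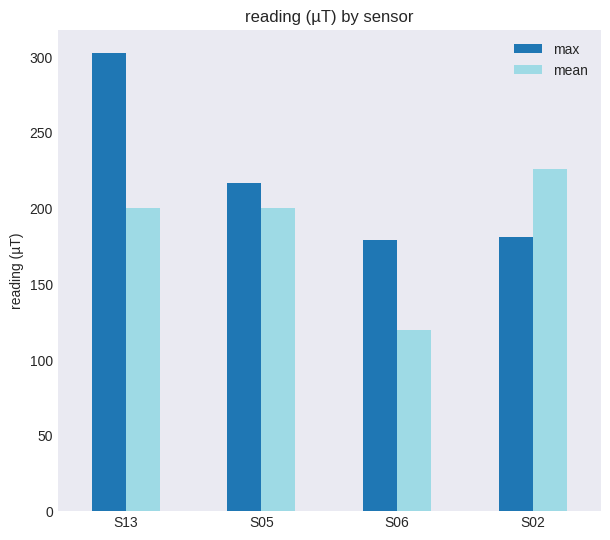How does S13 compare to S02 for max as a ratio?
S13 ≈ 300, S02 ≈ 200; 300/200 ≈ 1.5.

≈ 1.5×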